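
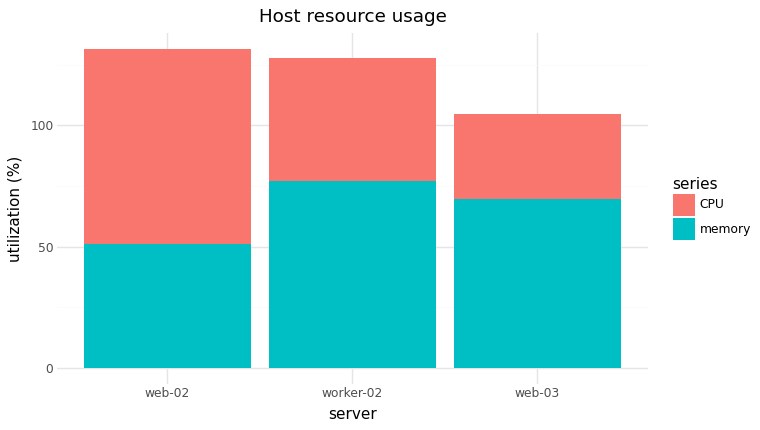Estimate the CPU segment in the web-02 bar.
CPU top ≈ 140, bottom ≈ 60; segment ≈ 80.

≈ 80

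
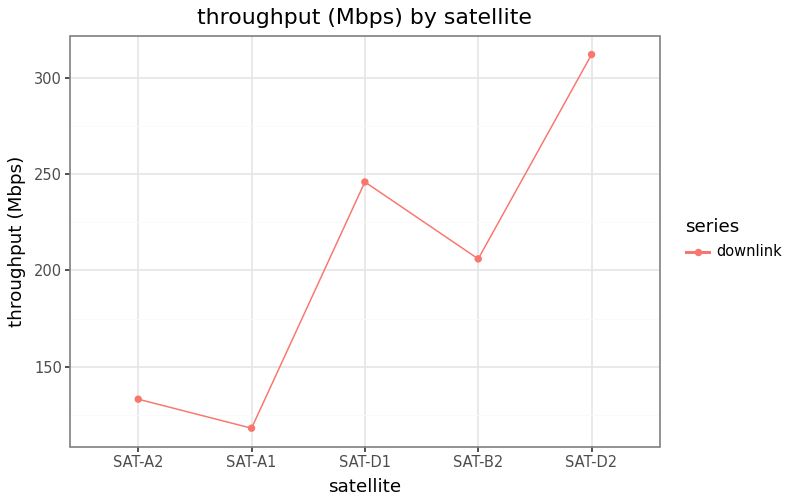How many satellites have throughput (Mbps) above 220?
2

Above 220: SAT-D1, SAT-D2.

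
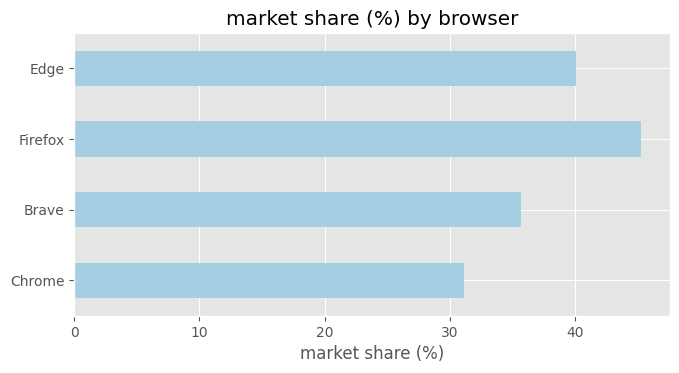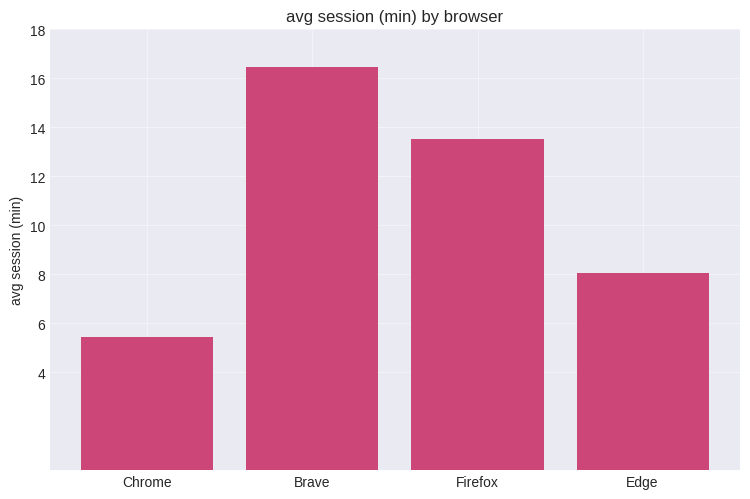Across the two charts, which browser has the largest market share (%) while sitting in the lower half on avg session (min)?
Chart 2 median avg session (min) ≈ 10; below-median browsers: Chrome, Edge. Among those, Edge has the highest market share (%) (≈ 40).

Edge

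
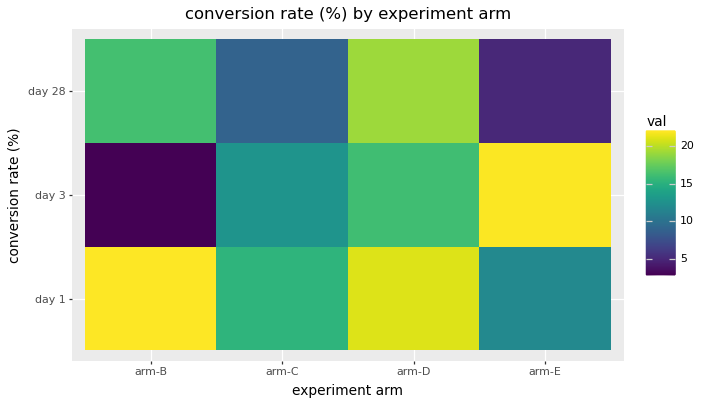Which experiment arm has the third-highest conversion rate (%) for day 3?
Top 4 for day 3: arm-E ≈ 22, arm-D ≈ 16, arm-C ≈ 12, arm-B ≈ 2.

arm-C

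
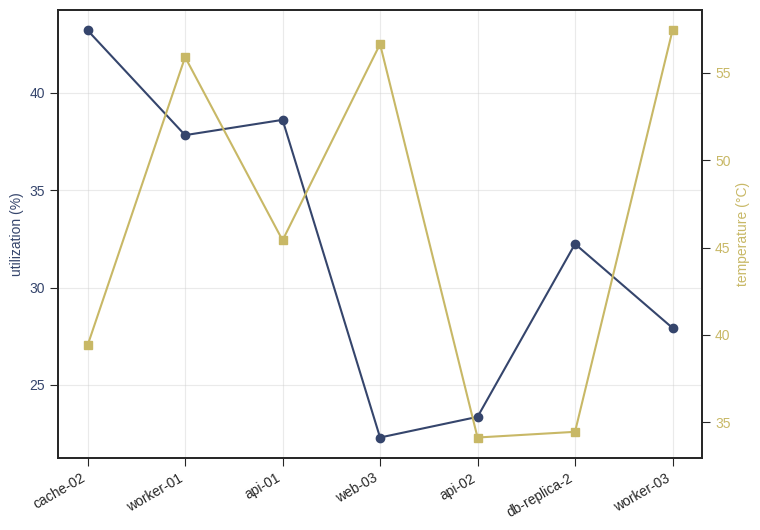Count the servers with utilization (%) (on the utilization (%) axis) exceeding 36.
Above 36: cache-02, worker-01, api-01.

3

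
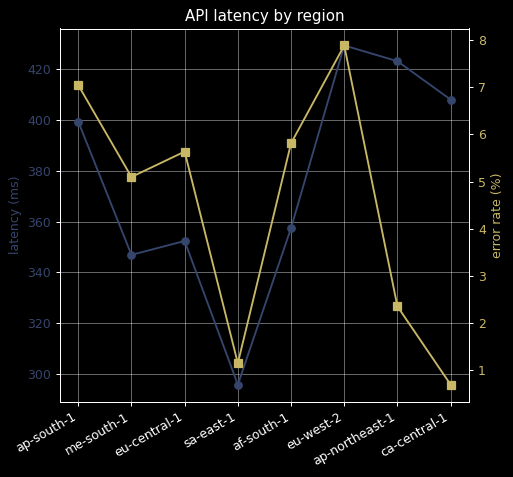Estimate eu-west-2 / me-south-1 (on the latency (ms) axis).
eu-west-2 ≈ 420, me-south-1 ≈ 340; 420/340 ≈ 1.24.

≈ 1.24×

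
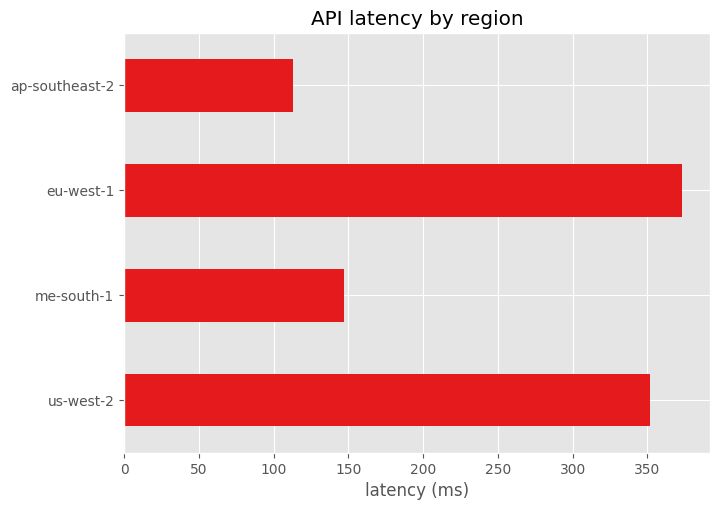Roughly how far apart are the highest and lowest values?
≈ 250

Max eu-west-1 ≈ 350, min ap-southeast-2 ≈ 100; range ≈ 250.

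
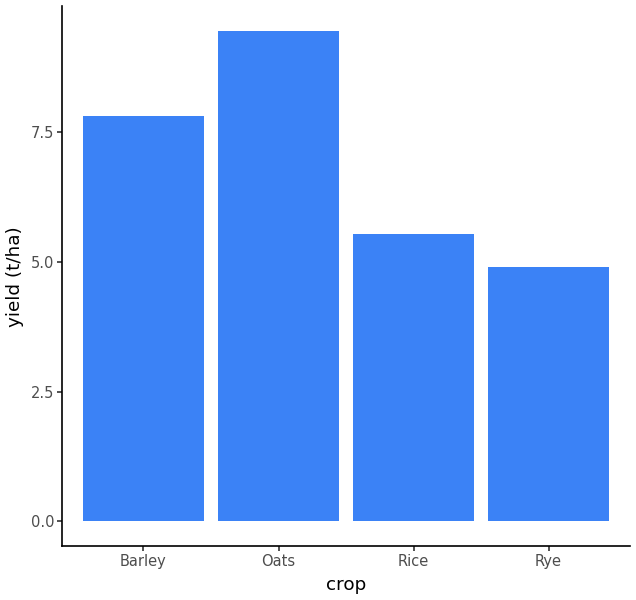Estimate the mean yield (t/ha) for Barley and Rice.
(8 + 6) / 2 ≈ 7.

≈ 7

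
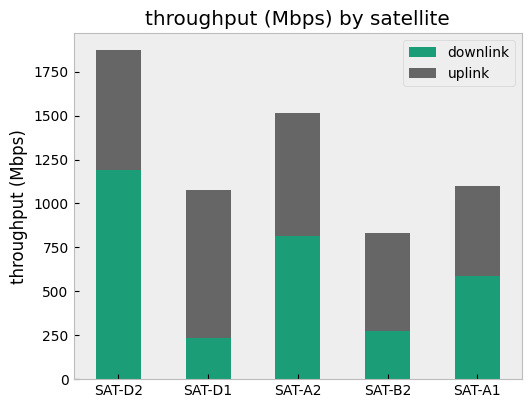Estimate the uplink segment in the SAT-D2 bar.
≈ 600

uplink top ≈ 1800, bottom ≈ 1200; segment ≈ 600.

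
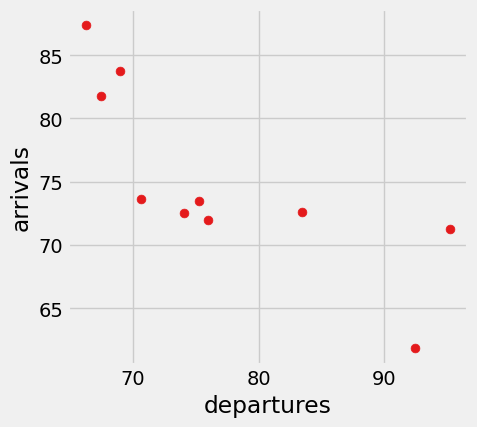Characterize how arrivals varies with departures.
Points are negatively correlated; strong (|r| ≈ 0.8).

negative, strong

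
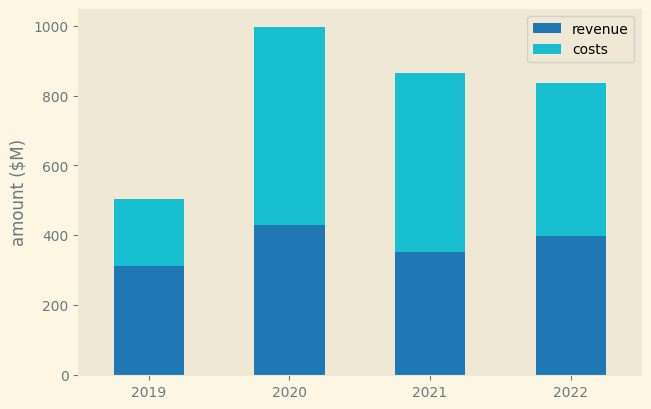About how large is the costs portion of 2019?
costs top ≈ 500, bottom ≈ 300; segment ≈ 200.

≈ 200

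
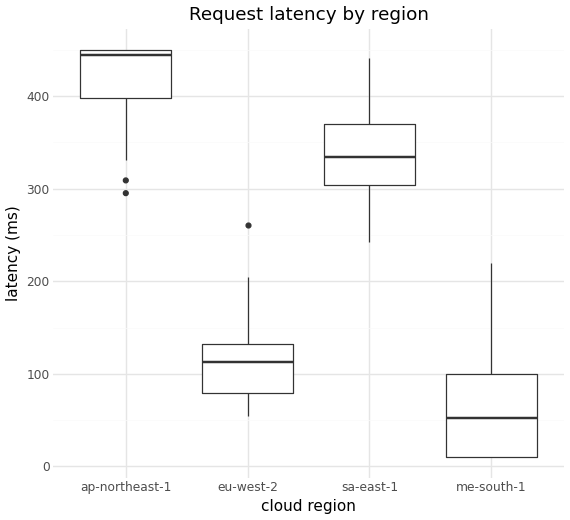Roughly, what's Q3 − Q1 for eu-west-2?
Q3 ≈ 150, Q1 ≈ 100; IQR ≈ 50.

≈ 50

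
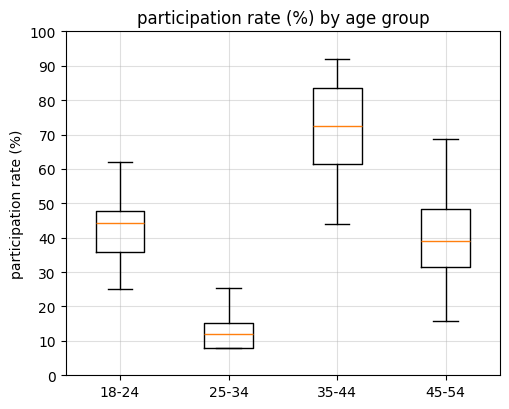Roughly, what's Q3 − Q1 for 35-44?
Q3 ≈ 80, Q1 ≈ 60; IQR ≈ 20.

≈ 20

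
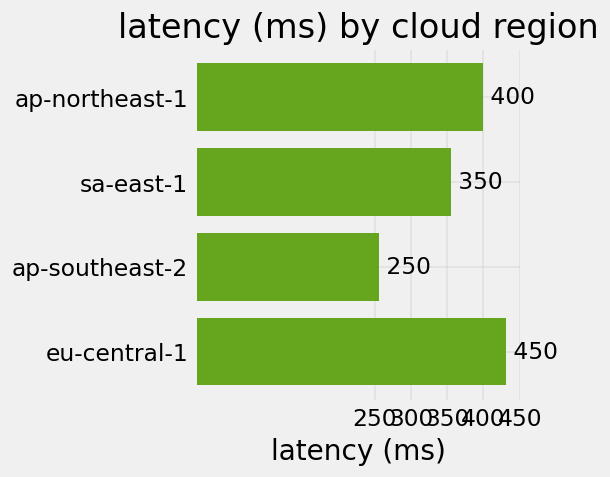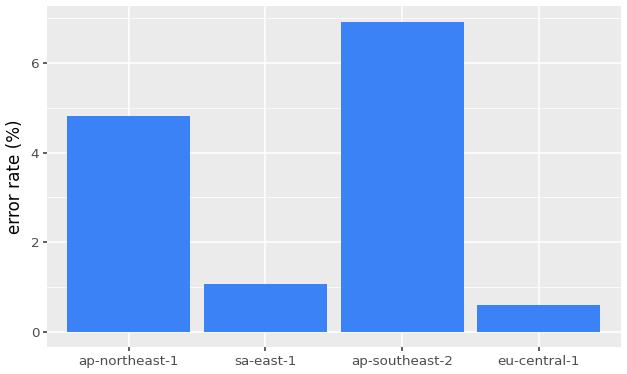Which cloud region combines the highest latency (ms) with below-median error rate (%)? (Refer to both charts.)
eu-central-1

Chart 2 median error rate (%) ≈ 3; below-median cloud regions: sa-east-1, eu-central-1. Among those, eu-central-1 has the highest latency (ms) (≈ 450).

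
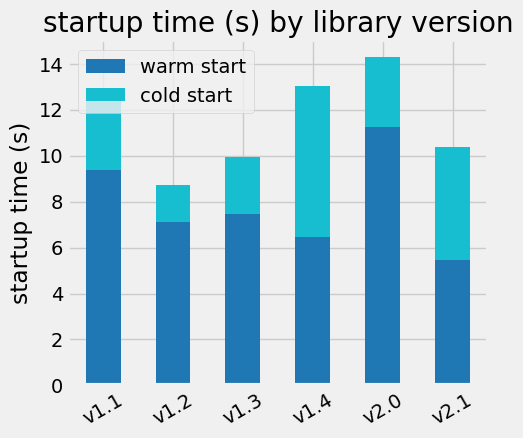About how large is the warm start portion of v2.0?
warm start top ≈ 12, bottom ≈ 0; segment ≈ 12.

≈ 12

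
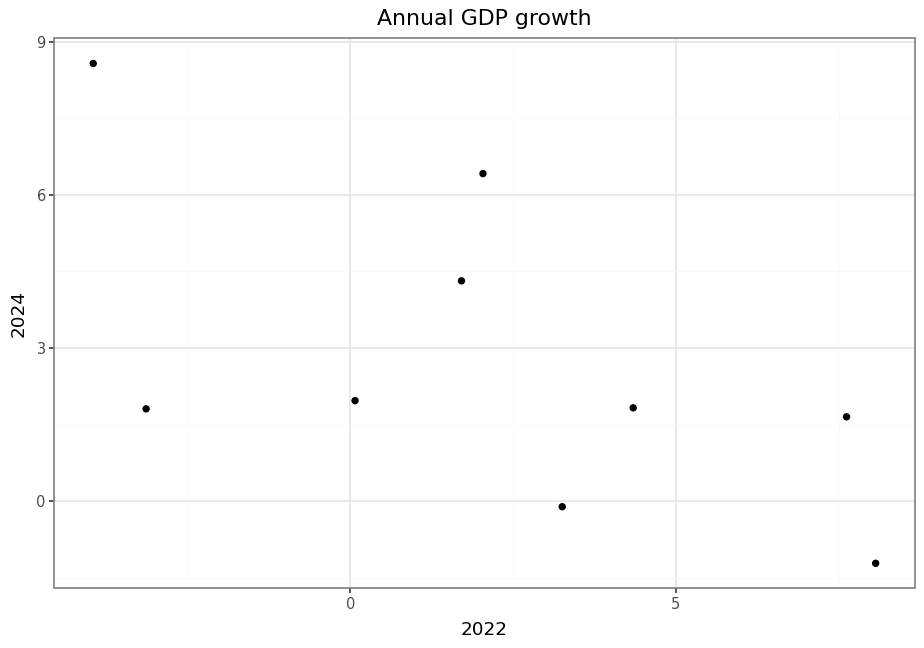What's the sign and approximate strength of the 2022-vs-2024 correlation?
Points are negatively correlated; moderate (|r| ≈ 0.6).

negative, moderate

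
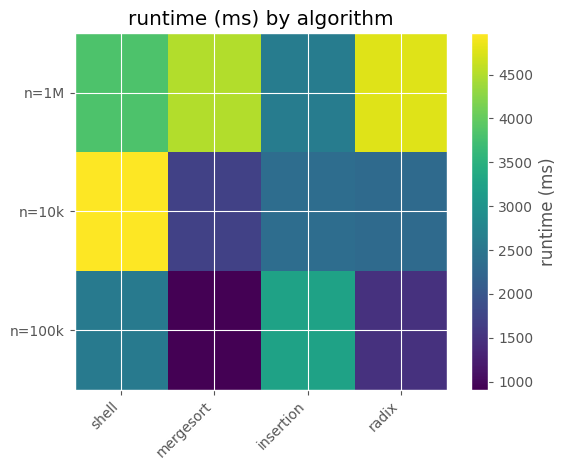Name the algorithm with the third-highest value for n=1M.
Top 4 for n=1M: radix ≈ 5000, mergesort ≈ 4500, shell ≈ 4000, insertion ≈ 2500.

shell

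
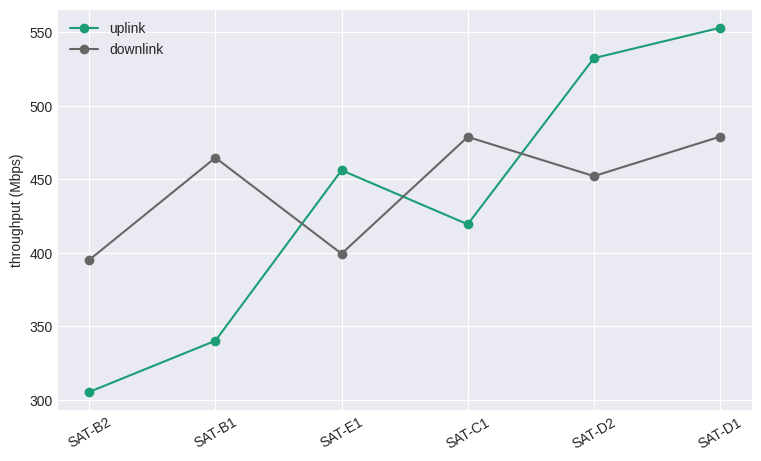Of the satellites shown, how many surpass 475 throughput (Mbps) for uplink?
2

Above 475: SAT-D2, SAT-D1.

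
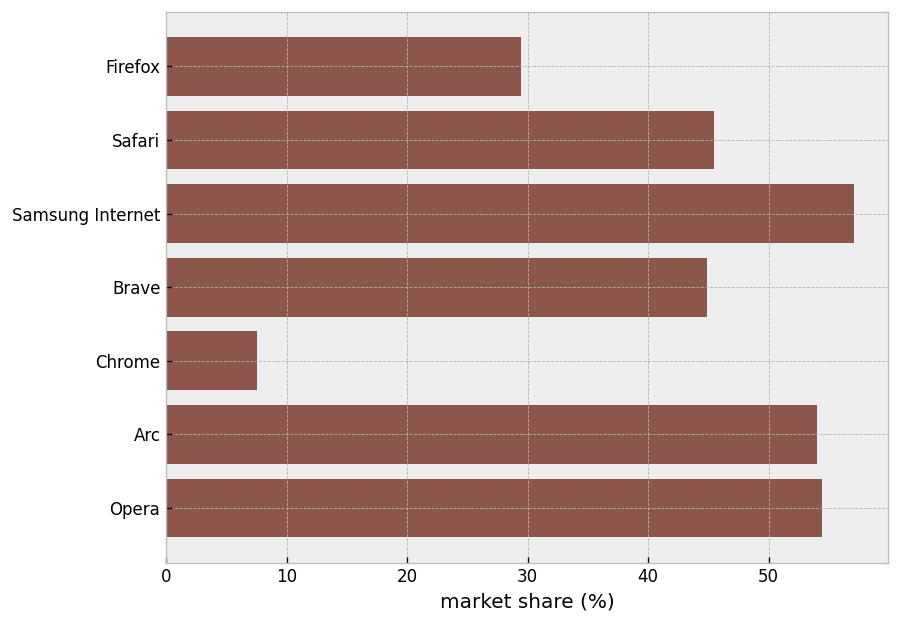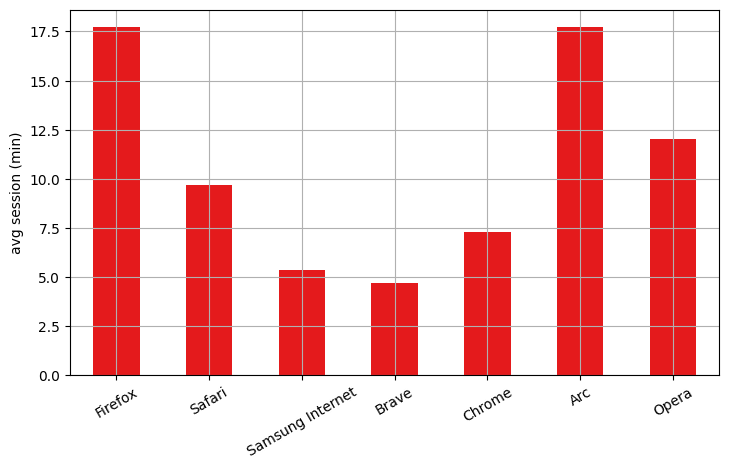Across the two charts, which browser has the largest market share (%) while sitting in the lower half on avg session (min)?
Chart 2 median avg session (min) ≈ 10; below-median browsers: Samsung Internet, Brave, Chrome. Among those, Samsung Internet has the highest market share (%) (≈ 60).

Samsung Internet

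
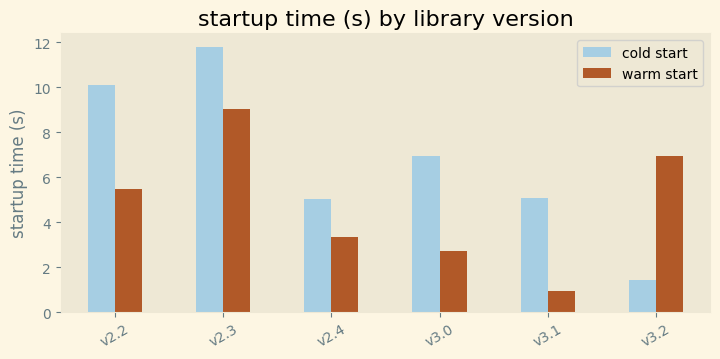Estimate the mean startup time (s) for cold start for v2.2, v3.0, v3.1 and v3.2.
(10 + 7 + 5 + 1) / 4 ≈ 6.

≈ 6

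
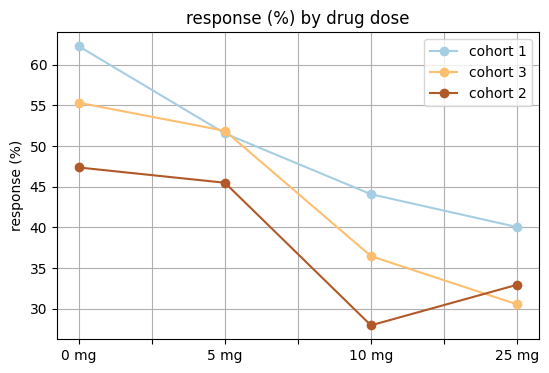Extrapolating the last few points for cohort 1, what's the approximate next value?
≈ 35

Last three: 50, 45, 40 → slope ≈ -5/step → next ≈ 35.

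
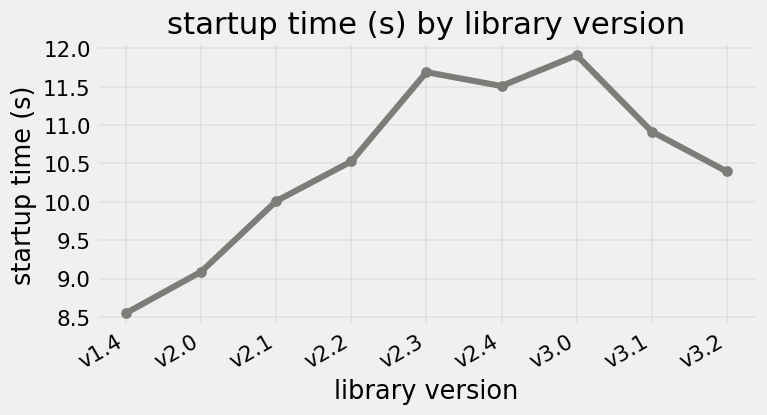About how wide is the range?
Max v3.0 ≈ 12.0, min v1.4 ≈ 8.5; range ≈ 3.5.

≈ 3.5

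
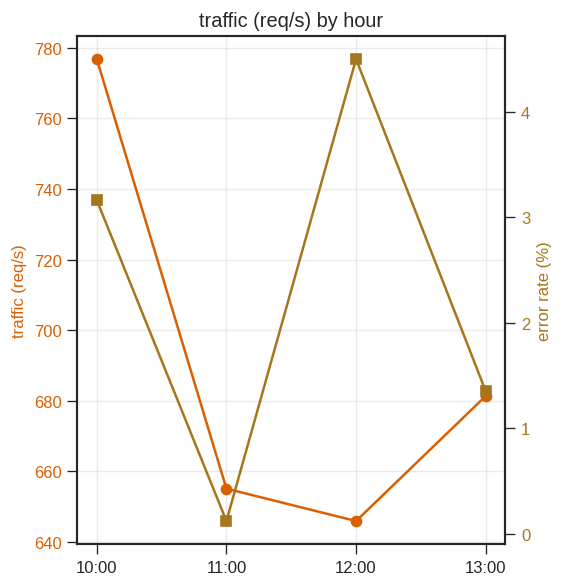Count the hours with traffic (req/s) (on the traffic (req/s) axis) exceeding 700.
1

Above 700: 10:00.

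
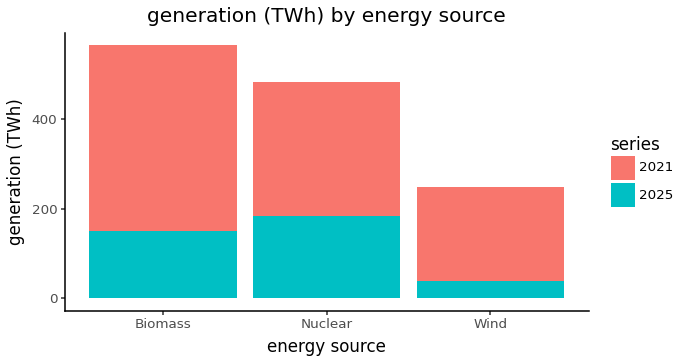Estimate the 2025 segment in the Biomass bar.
≈ 150

2025 top ≈ 150, bottom ≈ 0; segment ≈ 150.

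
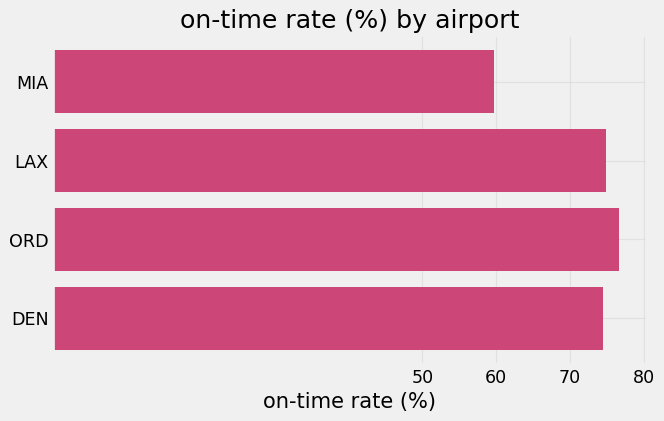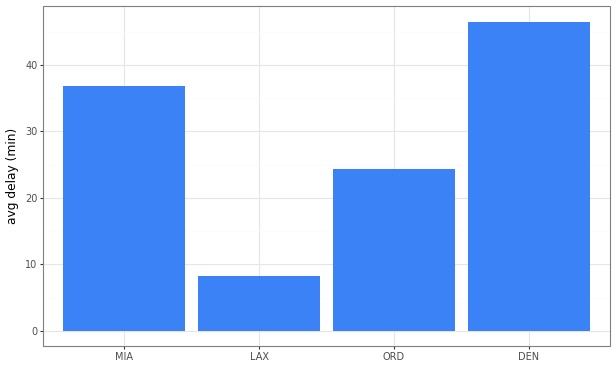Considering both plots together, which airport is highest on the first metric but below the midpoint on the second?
ORD

Chart 2 median avg delay (min) ≈ 30; below-median airports: LAX, ORD. Among those, ORD has the highest on-time rate (%) (≈ 80).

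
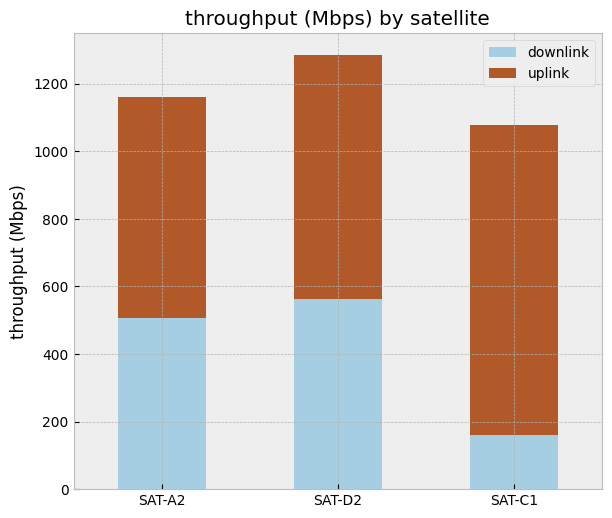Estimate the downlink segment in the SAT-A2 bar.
≈ 600

downlink top ≈ 600, bottom ≈ 0; segment ≈ 600.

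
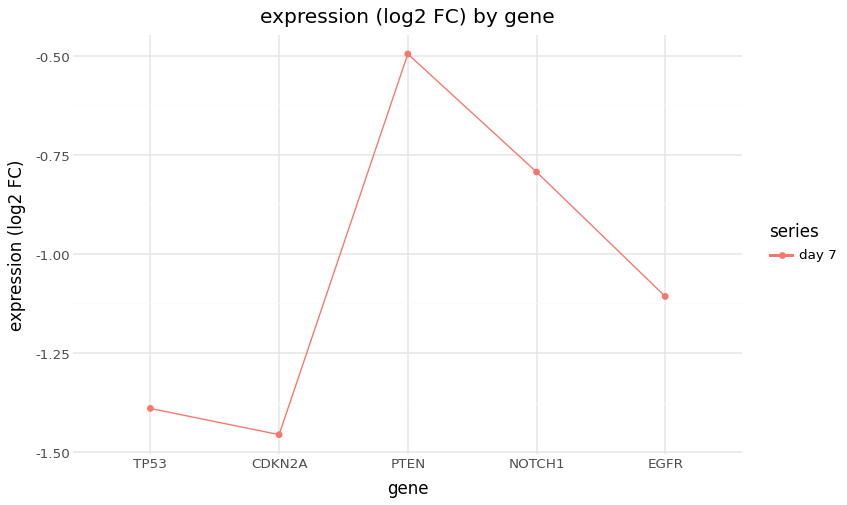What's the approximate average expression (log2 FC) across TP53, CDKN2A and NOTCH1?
(-1.4 + -1.5 + -0.8) / 3 ≈ -1.23.

≈ -1.23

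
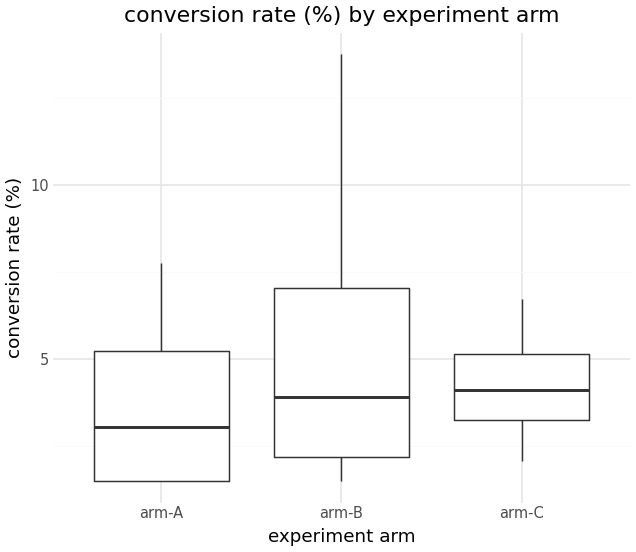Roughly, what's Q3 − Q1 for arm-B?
≈ 4.8

Q3 ≈ 7.0, Q1 ≈ 2.2; IQR ≈ 4.8.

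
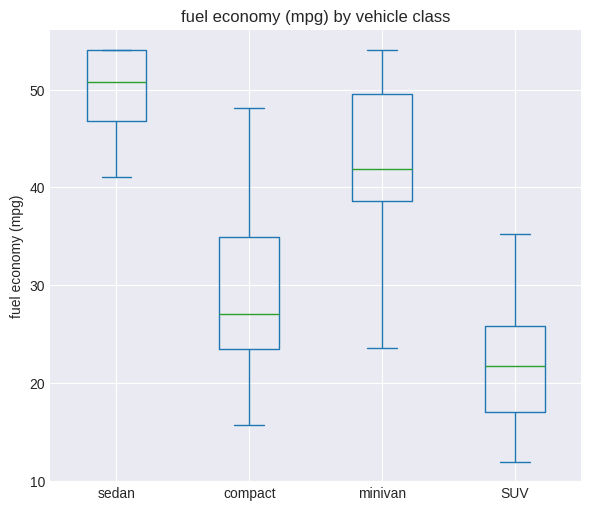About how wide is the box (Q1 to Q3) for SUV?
Q3 ≈ 25, Q1 ≈ 15; IQR ≈ 10.

≈ 10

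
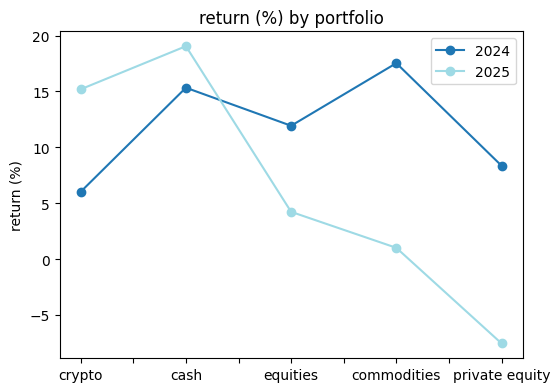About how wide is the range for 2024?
≈ 15

Max commodities ≈ 20, min crypto ≈ 5; range ≈ 15.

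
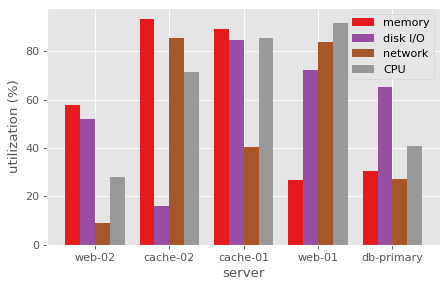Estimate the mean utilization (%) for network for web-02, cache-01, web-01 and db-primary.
≈ 40

(10 + 40 + 80 + 30) / 4 ≈ 40.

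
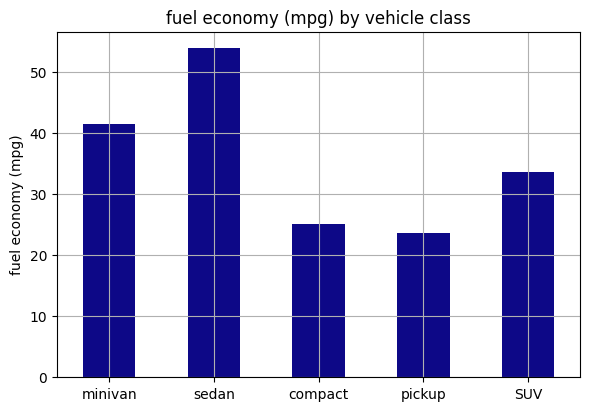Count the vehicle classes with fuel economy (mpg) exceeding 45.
Above 45: sedan.

1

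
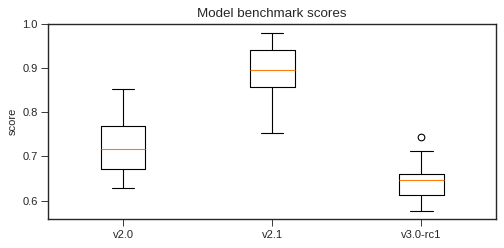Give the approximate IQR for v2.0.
≈ 0.10

Q3 ≈ 0.75, Q1 ≈ 0.65; IQR ≈ 0.10.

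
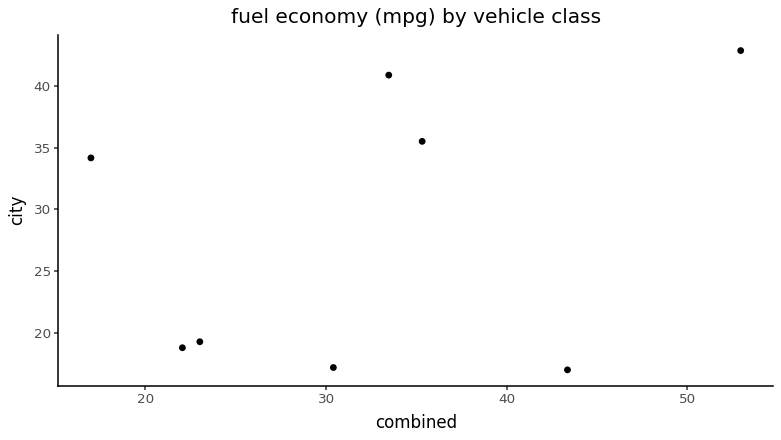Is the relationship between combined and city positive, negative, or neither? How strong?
positive, weak

Points are positively correlated; weak (|r| ≈ 0.3).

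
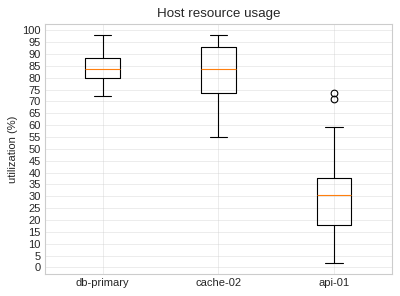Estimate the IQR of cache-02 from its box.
Q3 ≈ 95, Q1 ≈ 75; IQR ≈ 20.

≈ 20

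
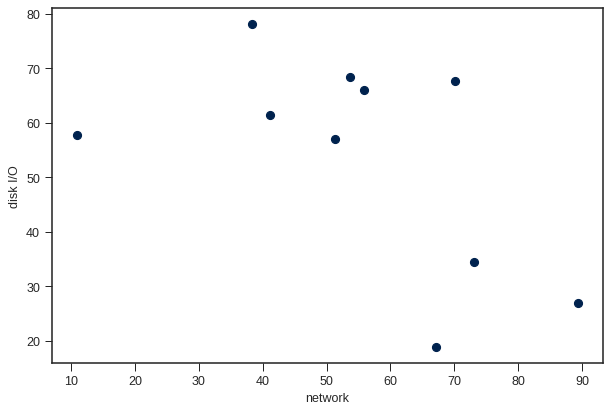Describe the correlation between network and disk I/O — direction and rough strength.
Points are negatively correlated; moderate (|r| ≈ 0.6).

negative, moderate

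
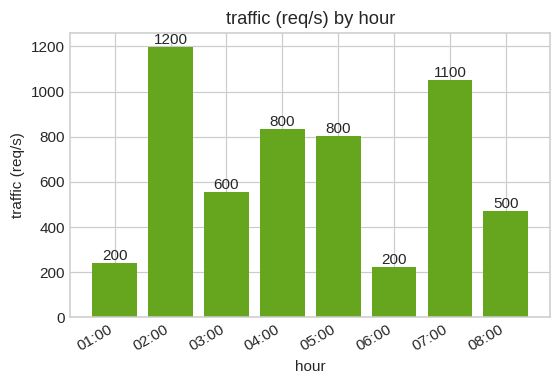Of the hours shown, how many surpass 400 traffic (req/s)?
Above 400: 02:00, 03:00, 04:00, 05:00, 07:00, 08:00.

6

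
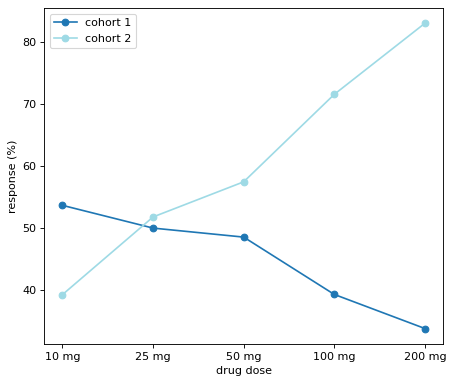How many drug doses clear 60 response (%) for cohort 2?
Above 60: 100 mg, 200 mg.

2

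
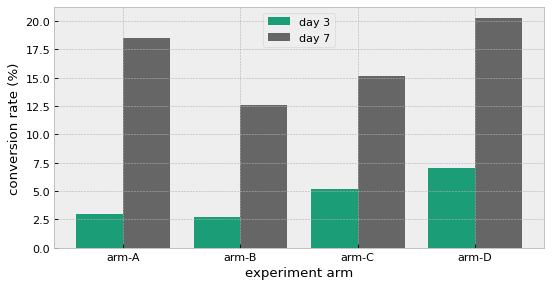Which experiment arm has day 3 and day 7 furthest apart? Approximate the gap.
arm-A, ≈ 16 %

arm-A: day 3 ≈ 2, day 7 ≈ 18 → gap ≈ 16. Next-largest (arm-D) is only ≈ 12.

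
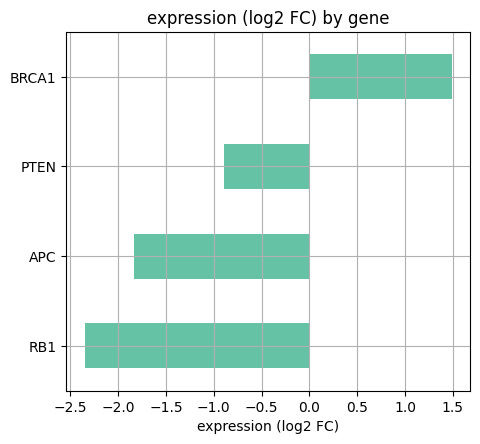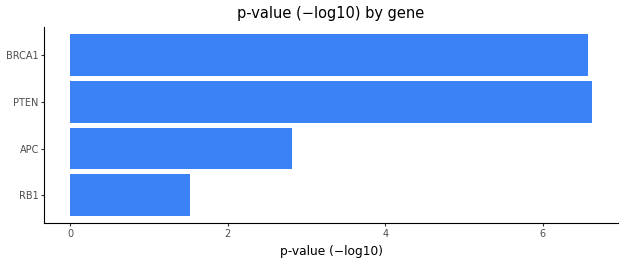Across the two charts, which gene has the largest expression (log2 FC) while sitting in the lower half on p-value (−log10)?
Chart 2 median p-value (−log10) ≈ 5; below-median genes: RB1, APC. Among those, APC has the highest expression (log2 FC) (≈ -1.8).

APC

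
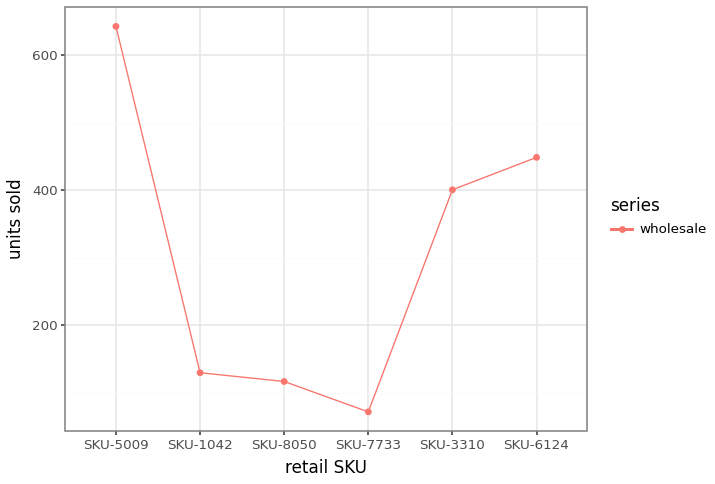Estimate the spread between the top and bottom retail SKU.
Max SKU-5009 ≈ 650, min SKU-7733 ≈ 50; range ≈ 600.

≈ 600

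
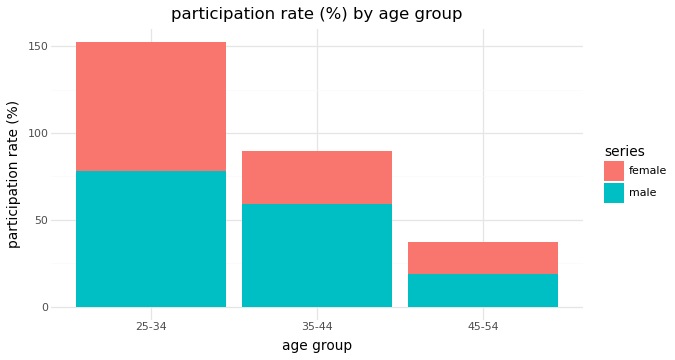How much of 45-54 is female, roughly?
female top ≈ 40, bottom ≈ 20; segment ≈ 20.

≈ 20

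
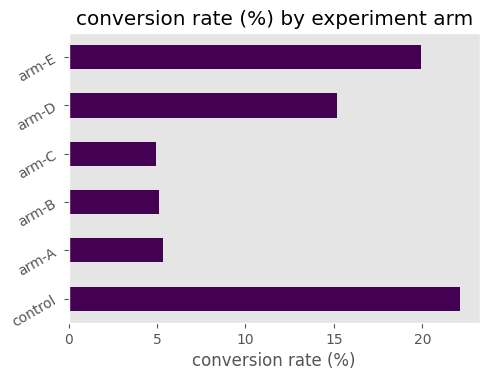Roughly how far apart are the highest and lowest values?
Max control ≈ 22, min arm-C ≈ 4; range ≈ 18.

≈ 18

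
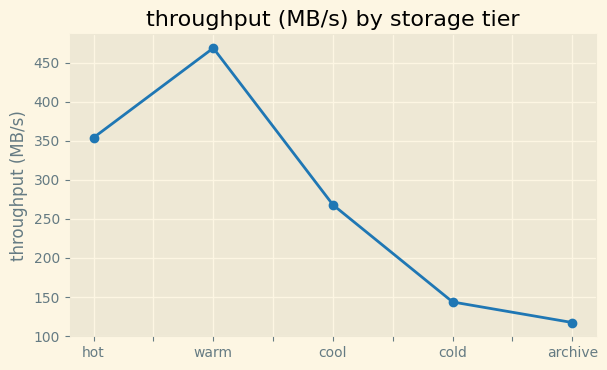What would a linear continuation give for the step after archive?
≈ 25

Last three: 250, 150, 100 → slope ≈ -75/step → next ≈ 25.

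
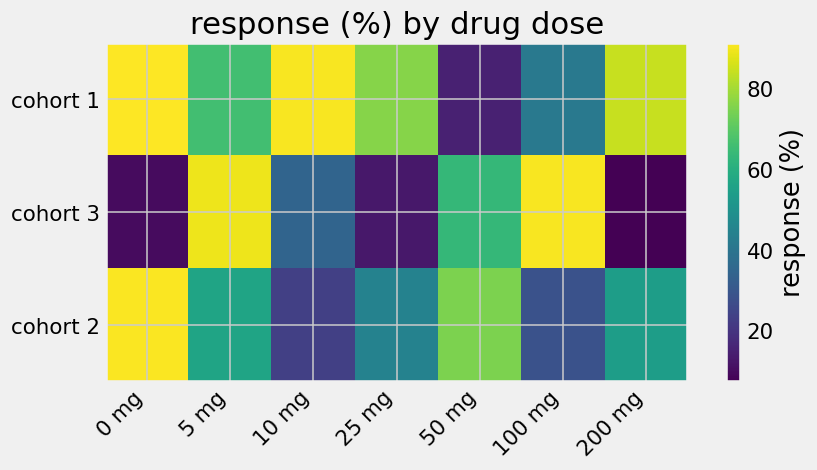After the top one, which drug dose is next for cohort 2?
Top 3 for cohort 2: 0 mg ≈ 90, 50 mg ≈ 70, 5 mg ≈ 60.

50 mg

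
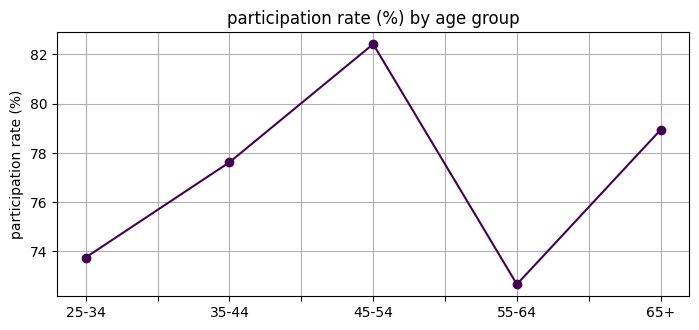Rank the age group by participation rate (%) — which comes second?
Top 3: 45-54 ≈ 82, 65+ ≈ 79, 35-44 ≈ 78.

65+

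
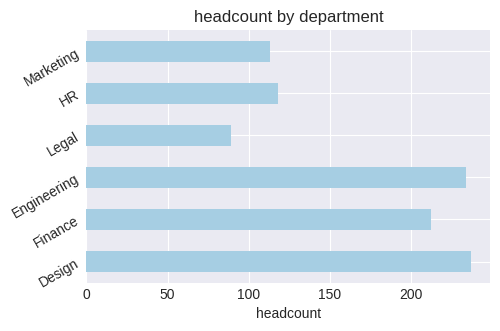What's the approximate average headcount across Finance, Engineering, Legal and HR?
(220 + 240 + 80 + 120) / 4 ≈ 165.

≈ 165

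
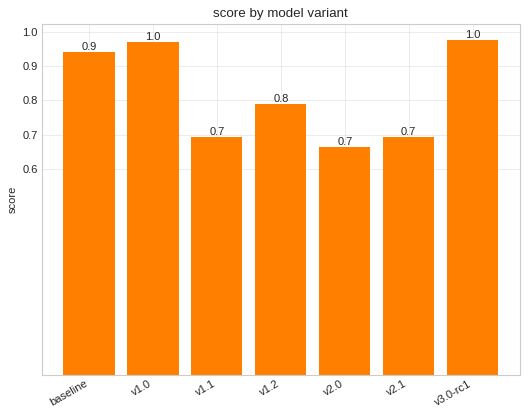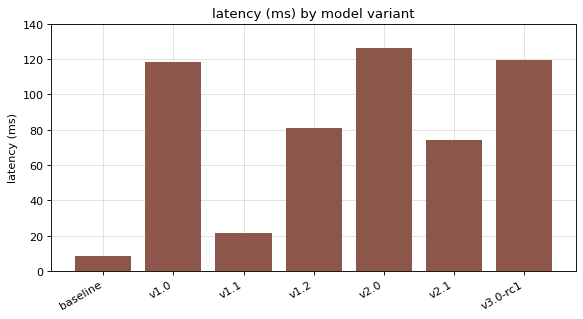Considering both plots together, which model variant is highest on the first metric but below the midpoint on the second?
baseline

Chart 2 median latency (ms) ≈ 80; below-median model variants: baseline, v1.1, v2.1. Among those, baseline has the highest score (≈ 0.9).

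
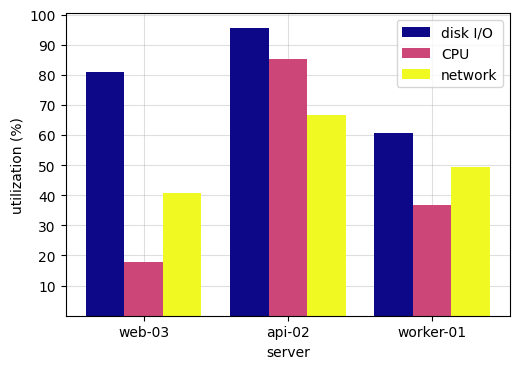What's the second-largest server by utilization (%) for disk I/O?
web-03

Top 3 for disk I/O: api-02 ≈ 100, web-03 ≈ 80, worker-01 ≈ 60.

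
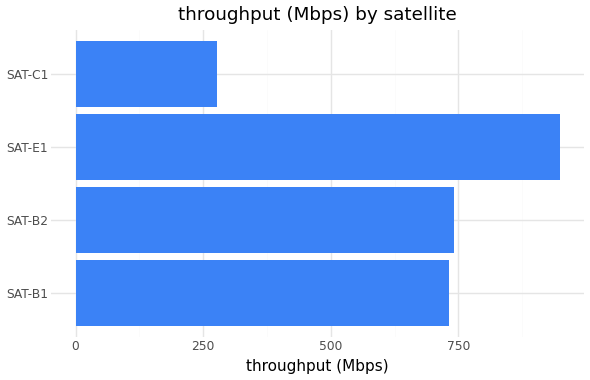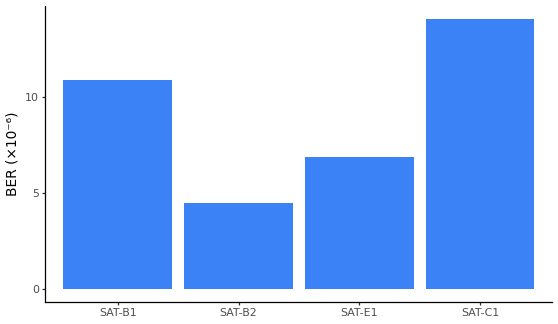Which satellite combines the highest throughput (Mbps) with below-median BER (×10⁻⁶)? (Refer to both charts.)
SAT-E1

Chart 2 median BER (×10⁻⁶) ≈ 8; below-median satellites: SAT-B2, SAT-E1. Among those, SAT-E1 has the highest throughput (Mbps) (≈ 900).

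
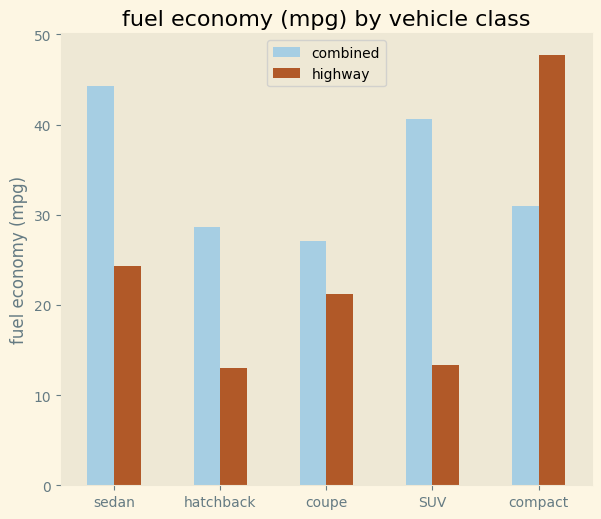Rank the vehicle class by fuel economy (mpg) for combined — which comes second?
SUV

Top 3 for combined: sedan ≈ 45, SUV ≈ 40, compact ≈ 30.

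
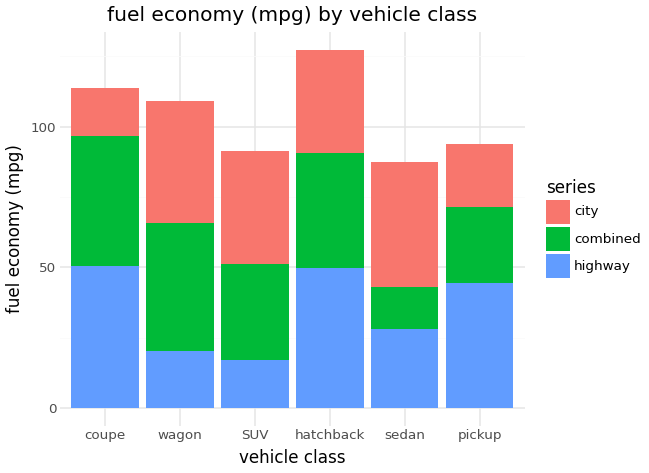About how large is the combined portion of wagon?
≈ 40

combined top ≈ 60, bottom ≈ 20; segment ≈ 40.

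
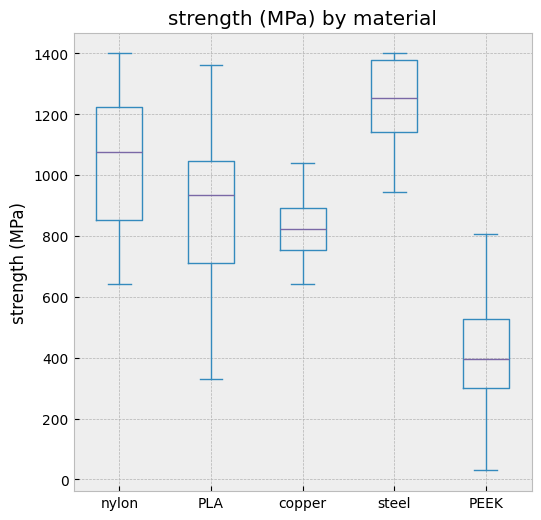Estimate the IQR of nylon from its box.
≈ 300

Q3 ≈ 1200, Q1 ≈ 900; IQR ≈ 300.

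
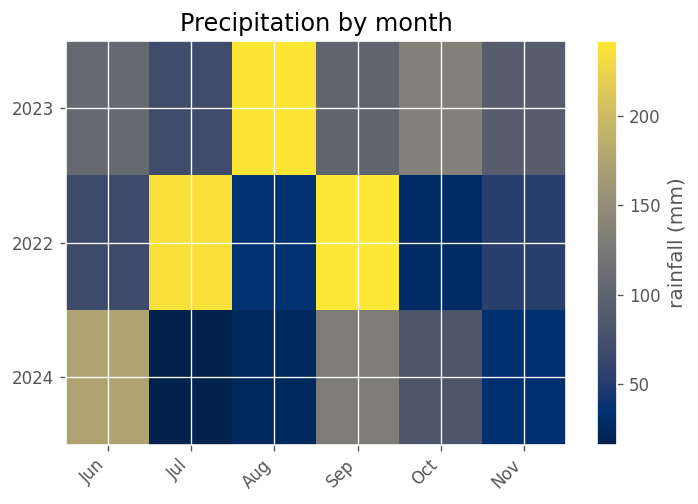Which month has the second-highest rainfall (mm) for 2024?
Sep

Top 3 for 2024: Jun ≈ 180, Sep ≈ 140, Oct ≈ 80.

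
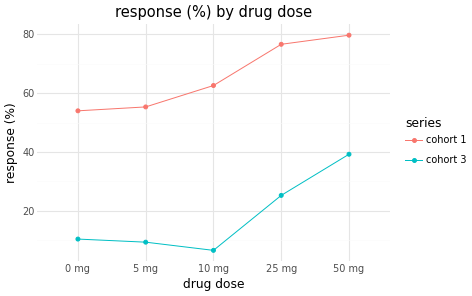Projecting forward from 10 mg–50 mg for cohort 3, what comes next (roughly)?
≈ 55

Last three: 10, 30, 40 → slope ≈ 15/step → next ≈ 55.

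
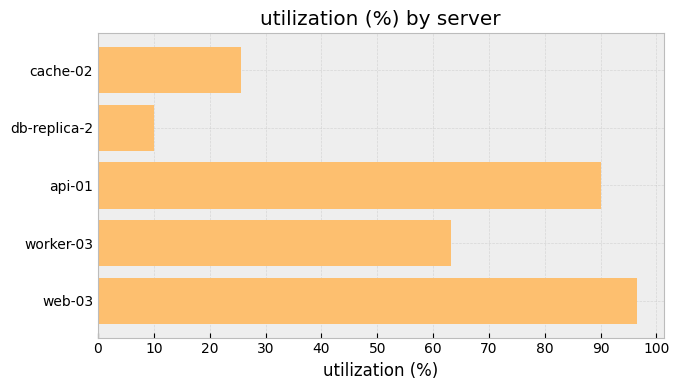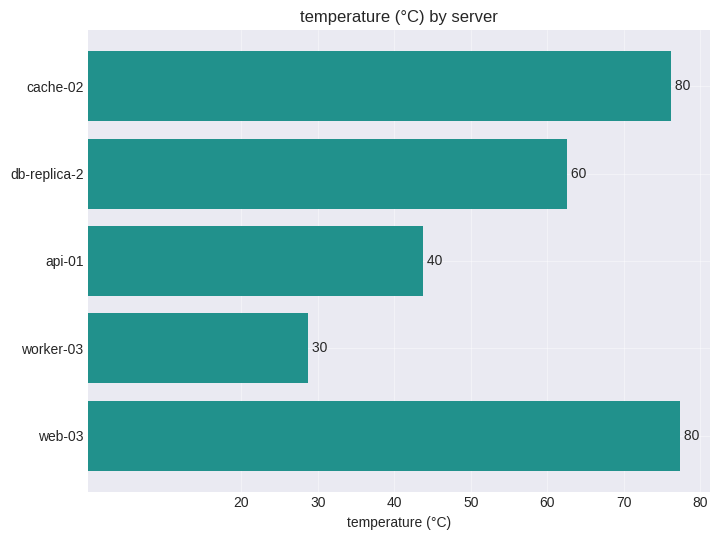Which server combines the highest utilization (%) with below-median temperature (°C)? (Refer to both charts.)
Chart 2 median temperature (°C) ≈ 60; below-median servers: api-01, worker-03. Among those, api-01 has the highest utilization (%) (≈ 90).

api-01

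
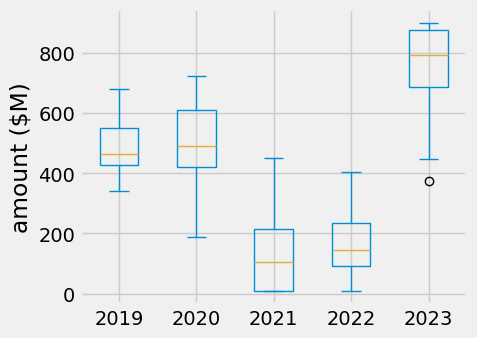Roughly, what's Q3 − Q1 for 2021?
Q3 ≈ 200, Q1 ≈ 0; IQR ≈ 200.

≈ 200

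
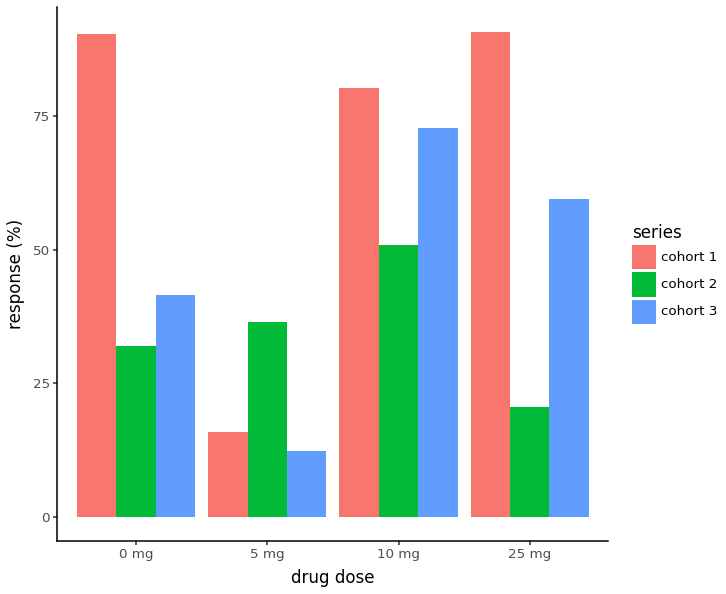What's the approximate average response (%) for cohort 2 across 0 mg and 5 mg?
≈ 35

(30 + 40) / 2 ≈ 35.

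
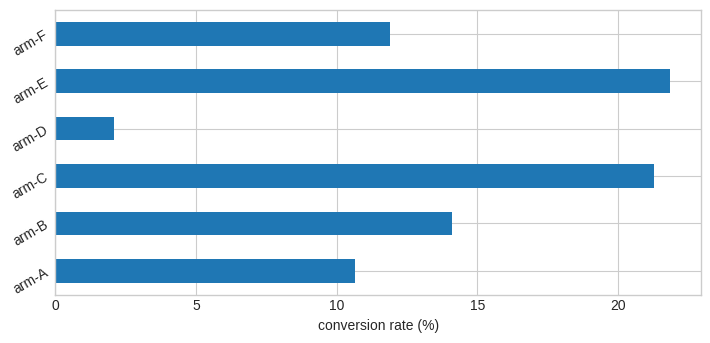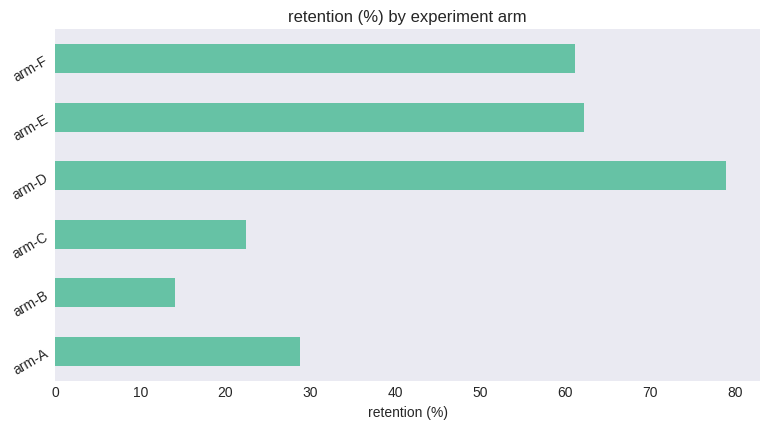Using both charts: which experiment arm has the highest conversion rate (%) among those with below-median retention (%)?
arm-C

Chart 2 median retention (%) ≈ 50; below-median experiment arms: arm-A, arm-B, arm-C. Among those, arm-C has the highest conversion rate (%) (≈ 20).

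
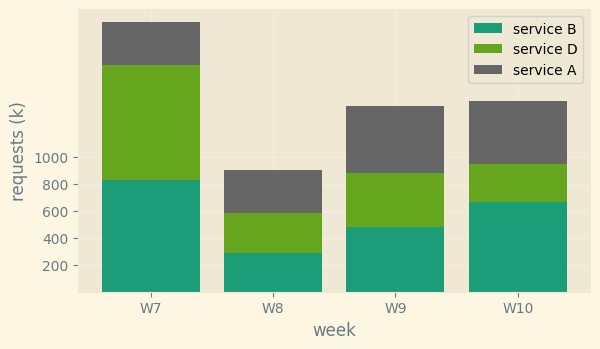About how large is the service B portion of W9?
≈ 400

service B top ≈ 400, bottom ≈ 0; segment ≈ 400.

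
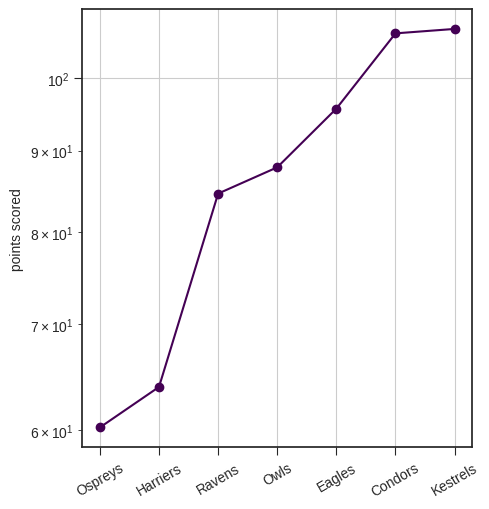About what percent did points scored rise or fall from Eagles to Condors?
≈ +10.5%

Eagles ≈ 95, Condors ≈ 105; (105 − 95) / 95 ≈ +10.5%.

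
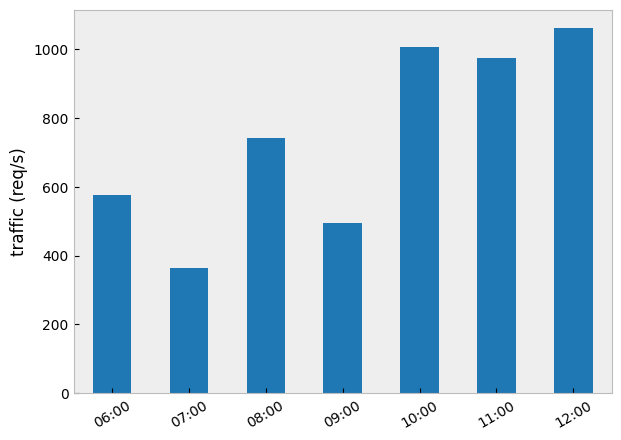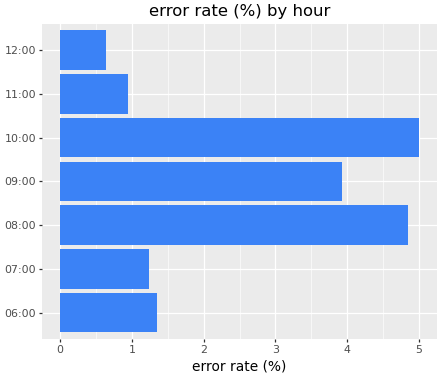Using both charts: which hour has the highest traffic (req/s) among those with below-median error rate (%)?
Chart 2 median error rate (%) ≈ 1.5; below-median hours: 07:00, 11:00, 12:00. Among those, 12:00 has the highest traffic (req/s) (≈ 1100).

12:00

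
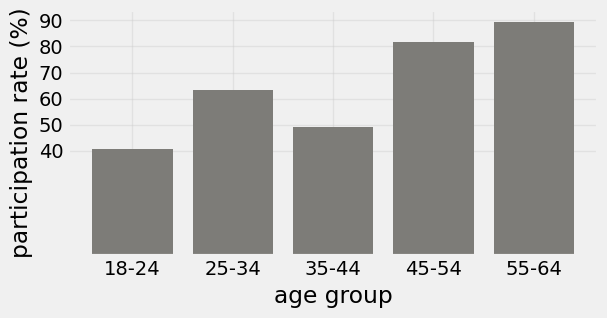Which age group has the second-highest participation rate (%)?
Top 3: 55-64 ≈ 90, 45-54 ≈ 80, 25-34 ≈ 60.

45-54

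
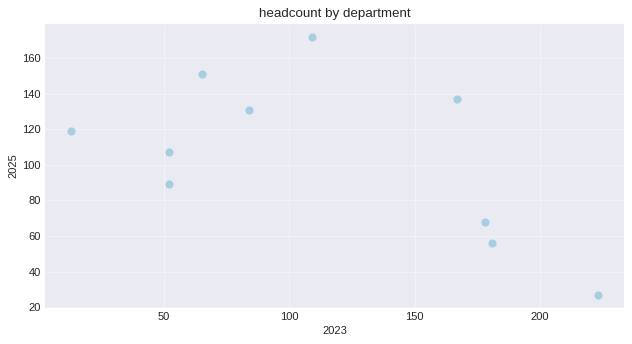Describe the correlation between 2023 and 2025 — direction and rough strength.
Points are negatively correlated; moderate (|r| ≈ 0.6).

negative, moderate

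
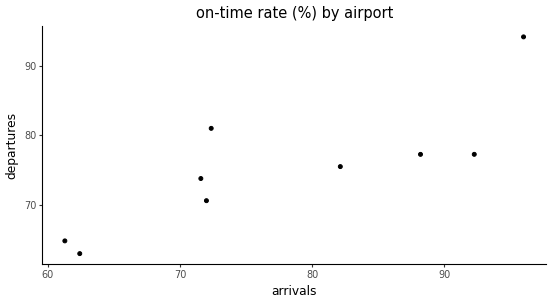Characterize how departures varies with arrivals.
Points are positively correlated; strong (|r| ≈ 0.8).

positive, strong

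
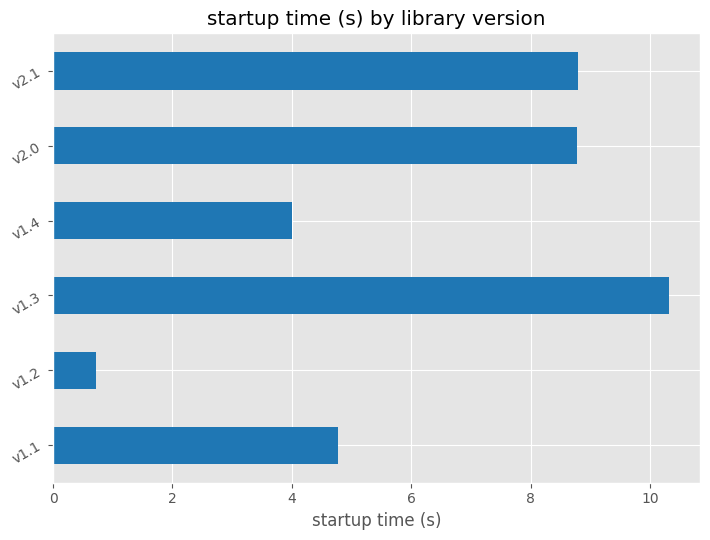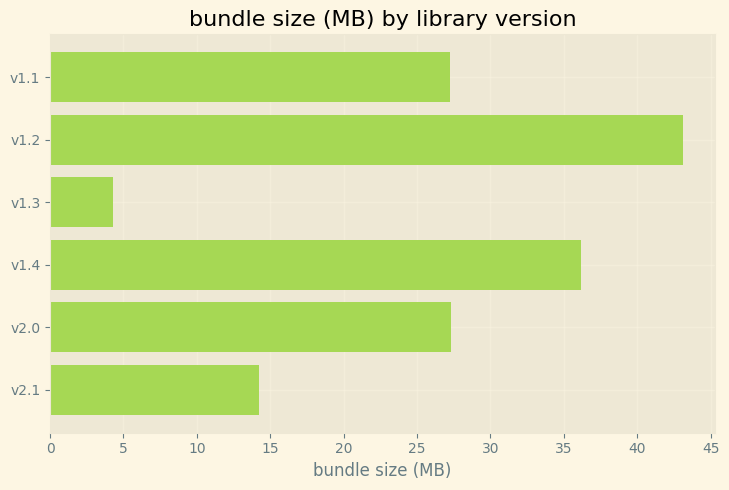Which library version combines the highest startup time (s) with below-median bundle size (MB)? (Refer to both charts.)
v1.3

Chart 2 median bundle size (MB) ≈ 25; below-median library versions: v1.1, v1.3, v2.1. Among those, v1.3 has the highest startup time (s) (≈ 10).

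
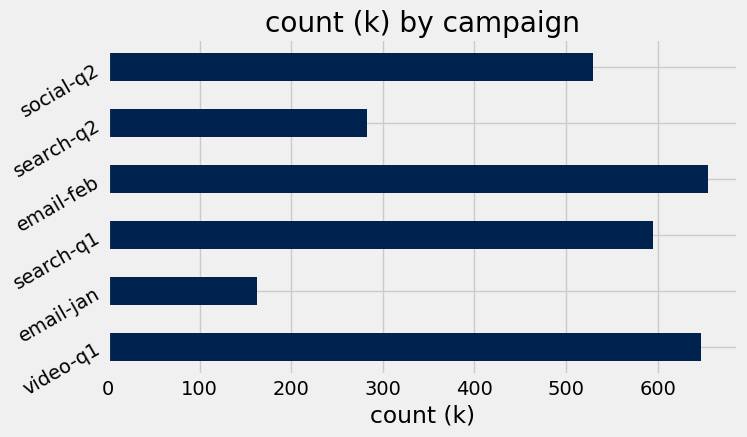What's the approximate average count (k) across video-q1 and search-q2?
≈ 450

(600 + 300) / 2 ≈ 450.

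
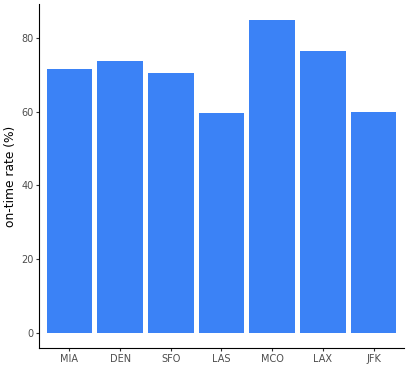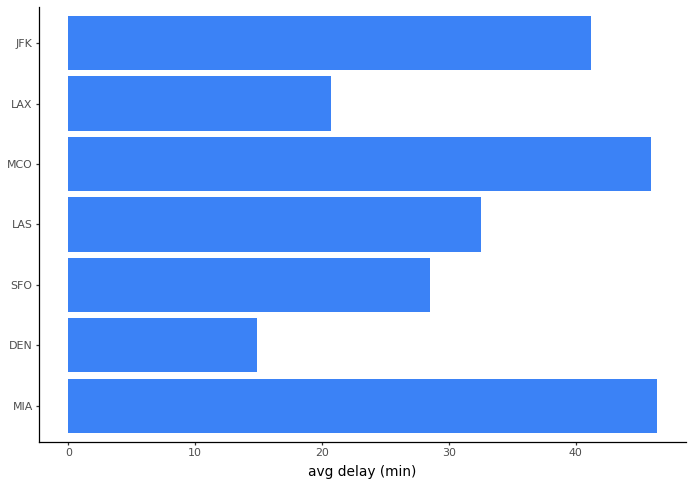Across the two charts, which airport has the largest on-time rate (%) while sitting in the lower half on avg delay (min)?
LAX

Chart 2 median avg delay (min) ≈ 35; below-median airports: DEN, SFO, LAX. Among those, LAX has the highest on-time rate (%) (≈ 80).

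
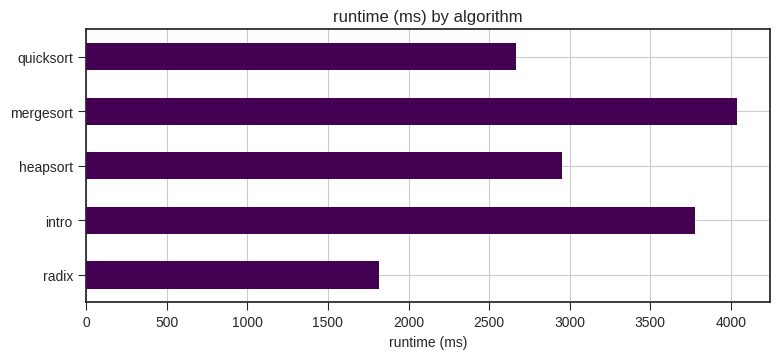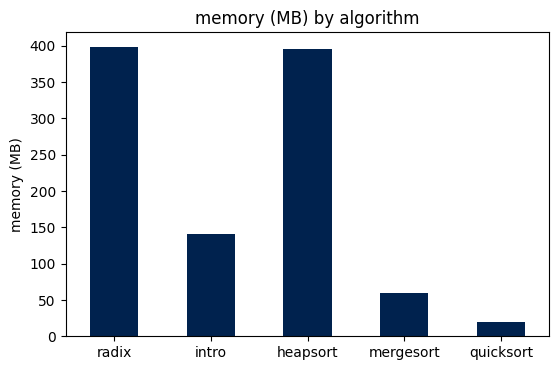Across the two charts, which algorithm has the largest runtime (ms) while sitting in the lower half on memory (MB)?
mergesort

Chart 2 median memory (MB) ≈ 150; below-median algorithms: mergesort, quicksort. Among those, mergesort has the highest runtime (ms) (≈ 4000).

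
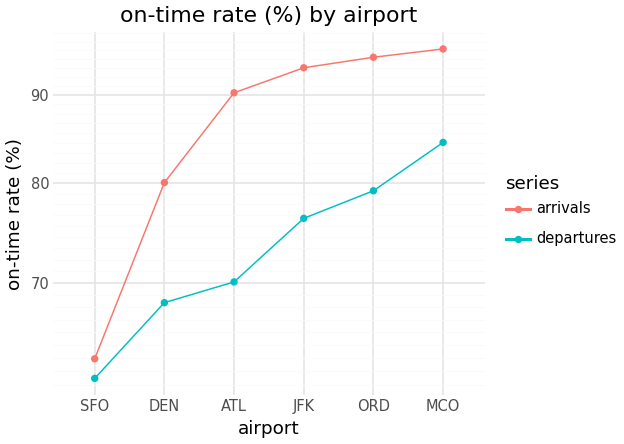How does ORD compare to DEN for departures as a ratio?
ORD ≈ 80, DEN ≈ 70; 80/70 ≈ 1.14.

≈ 1.14×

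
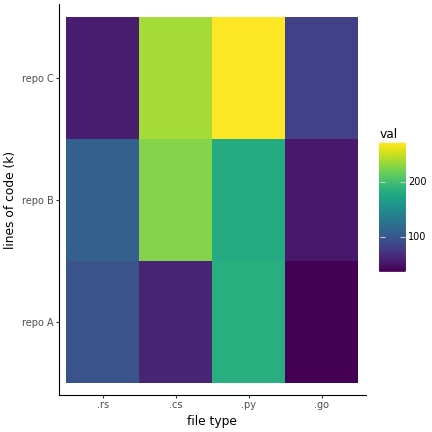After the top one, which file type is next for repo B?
.py

Top 3 for repo B: .cs ≈ 225, .py ≈ 175, .rs ≈ 100.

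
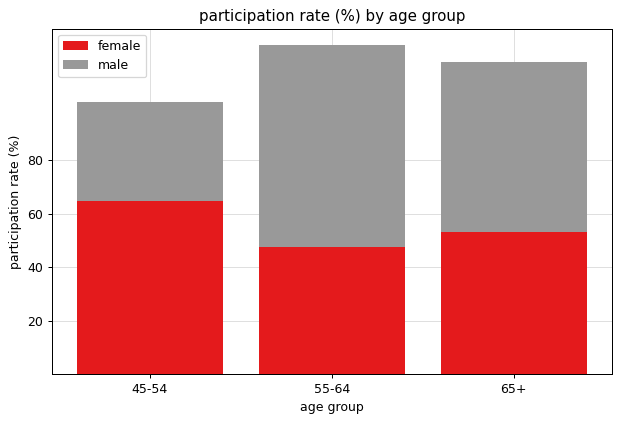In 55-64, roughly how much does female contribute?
≈ 40

female top ≈ 40, bottom ≈ 0; segment ≈ 40.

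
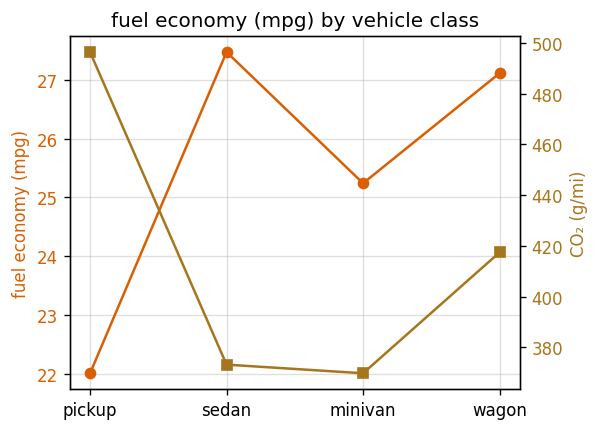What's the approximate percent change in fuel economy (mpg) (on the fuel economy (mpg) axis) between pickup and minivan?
pickup ≈ 22.0, minivan ≈ 25.0; (25.0 − 22.0) / 22.0 ≈ +13.6%.

≈ +13.6%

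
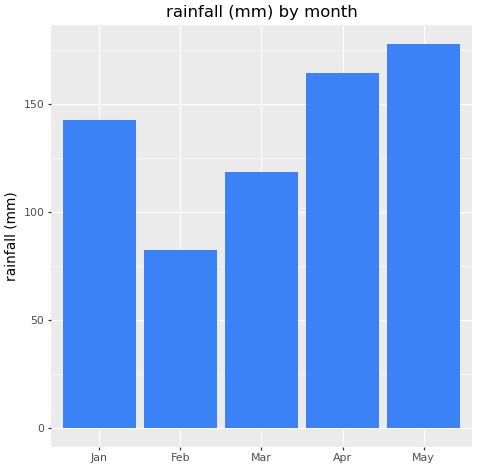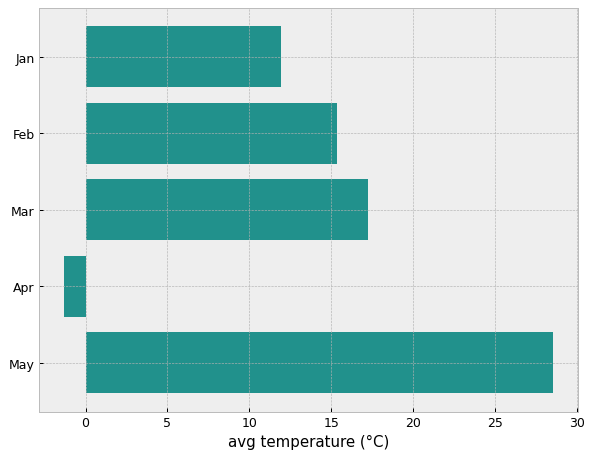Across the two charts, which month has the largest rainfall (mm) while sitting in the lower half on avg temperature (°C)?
Chart 2 median avg temperature (°C) ≈ 15; below-median months: Jan, Apr. Among those, Apr has the highest rainfall (mm) (≈ 160).

Apr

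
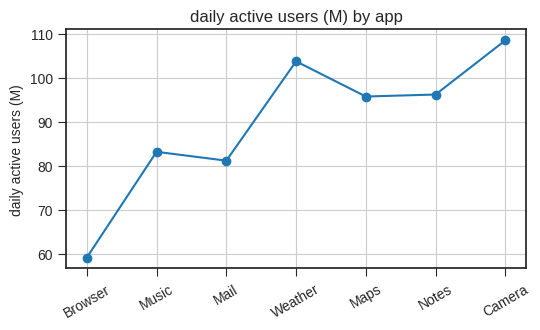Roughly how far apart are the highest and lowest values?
Max Camera ≈ 110, min Browser ≈ 60; range ≈ 50.

≈ 50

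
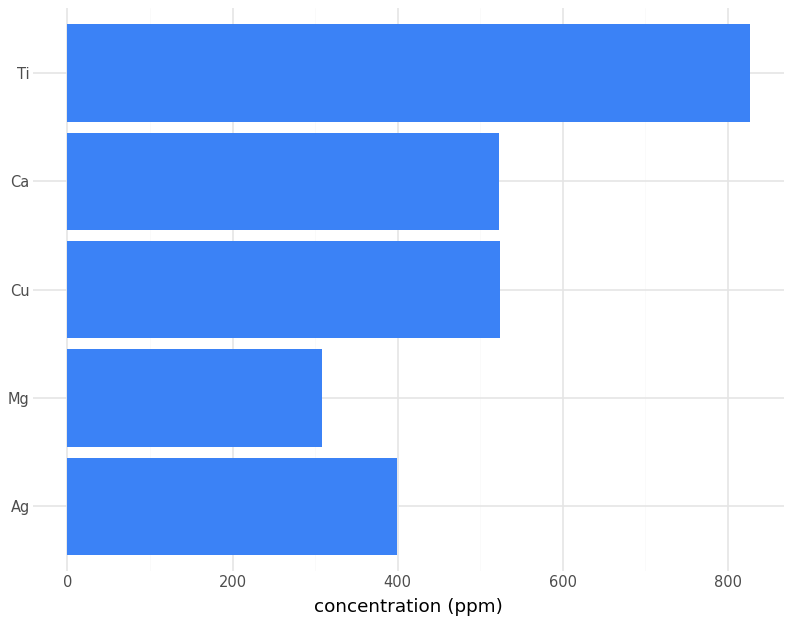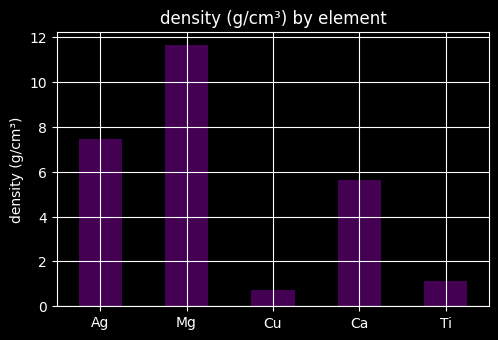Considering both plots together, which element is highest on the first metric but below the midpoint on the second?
Chart 2 median density (g/cm³) ≈ 6; below-median elements: Cu, Ti. Among those, Ti has the highest concentration (ppm) (≈ 800).

Ti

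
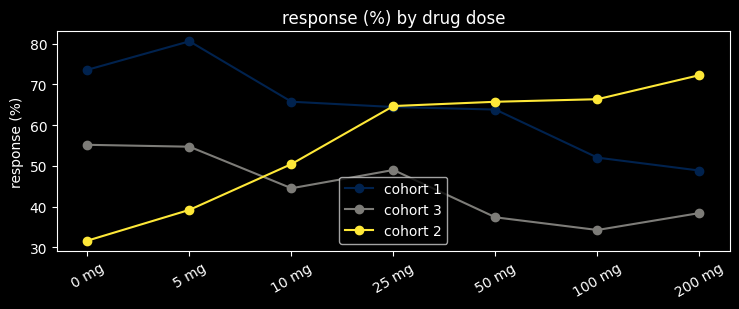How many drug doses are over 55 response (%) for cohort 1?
5

Above 55: 0 mg, 5 mg, 10 mg, 25 mg, 50 mg.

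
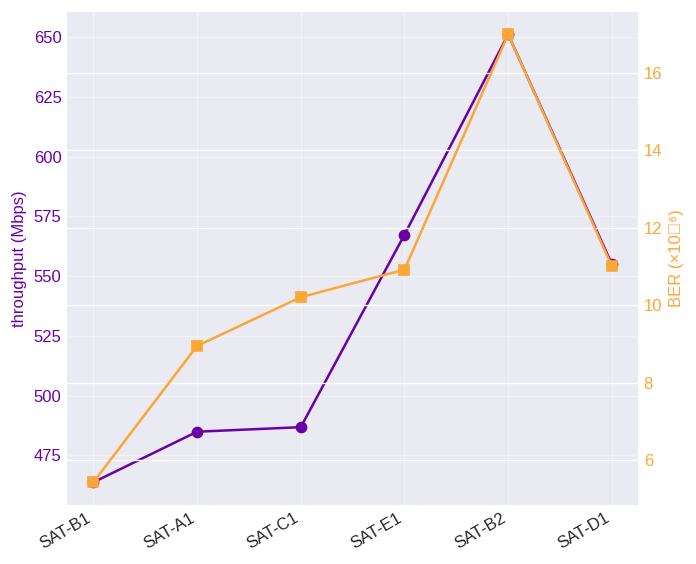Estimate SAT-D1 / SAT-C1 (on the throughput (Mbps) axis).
≈ 1.17×

SAT-D1 ≈ 560, SAT-C1 ≈ 480; 560/480 ≈ 1.17.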